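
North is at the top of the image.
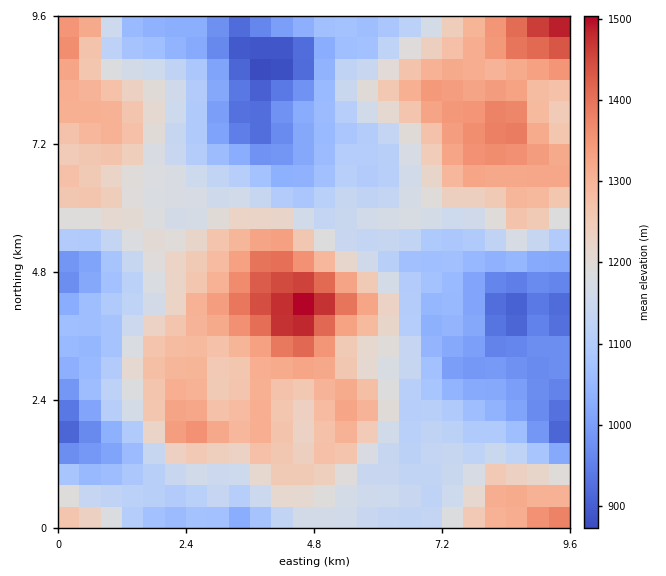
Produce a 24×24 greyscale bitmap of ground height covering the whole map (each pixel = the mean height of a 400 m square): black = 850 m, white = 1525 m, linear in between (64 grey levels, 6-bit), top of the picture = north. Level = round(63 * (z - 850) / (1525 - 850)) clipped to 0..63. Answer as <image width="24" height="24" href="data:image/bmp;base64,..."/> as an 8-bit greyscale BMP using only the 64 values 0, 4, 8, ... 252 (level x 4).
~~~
<image width="24" height="24" href="data:image/bmp;base64,Qk12BgAAAAAAADYEAAAoAAAAGAAAABgAAAABAAgAAAAAAEACAAATCwAAEwsAAAABAAAAAAAAAAAAAAEBAQACAgIAAwMDAAQEBAAFBQUABgYGAAcHBwAICAgACQkJAAoKCgALCwsADAwMAA0NDQAODg4ADw8PABAQEAAREREAEhISABMTEwAUFBQAFRUVABYWFgAXFxcAGBgYABkZGQAaGhoAGxsbABwcHAAdHR0AHh4eAB8fHwAgICAAISEhACIiIgAjIyMAJCQkACUlJQAmJiYAJycnACgoKAApKSkAKioqACsrKwAsLCwALS0tAC4uLgAvLy8AMDAwADExMQAyMjIAMzMzADQ0NAA1NTUANjY2ADc3NwA4ODgAOTk5ADo6OgA7OzsAPDw8AD09PQA+Pj4APz8/AEBAQABBQUEAQkJCAENDQwBEREQARUVFAEZGRgBHR0cASEhIAElJSQBKSkoAS0tLAExMTABNTU0ATk5OAE9PTwBQUFAAUVFRAFJSUgBTU1MAVFRUAFVVVQBWVlYAV1dXAFhYWABZWVkAWlpaAFtbWwBcXFwAXV1dAF5eXgBfX18AYGBgAGFhYQBiYmIAY2NjAGRkZABlZWUAZmZmAGdnZwBoaGgAaWlpAGpqagBra2sAbGxsAG1tbQBubm4Ab29vAHBwcABxcXEAcnJyAHNzcwB0dHQAdXV1AHZ2dgB3d3cAeHh4AHl5eQB6enoAe3t7AHx8fAB9fX0Afn5+AH9/fwCAgIAAgYGBAIKCggCDg4MAhISEAIWFhQCGhoYAh4eHAIiIiACJiYkAioqKAIuLiwCMjIwAjY2NAI6OjgCPj48AkJCQAJGRkQCSkpIAk5OTAJSUlACVlZUAlpaWAJeXlwCYmJgAmZmZAJqamgCbm5sAnJycAJ2dnQCenp4An5+fAKCgoAChoaEAoqKiAKOjowCkpKQApaWlAKampgCnp6cAqKioAKmpqQCqqqoAq6urAKysrACtra0Arq6uAK+vrwCwsLAAsbGxALKysgCzs7MAtLS0ALW1tQC2trYAt7e3ALi4uAC5ubkAurq6ALu7uwC8vLwAvb29AL6+vgC/v78AwMDAAMHBwQDCwsIAw8PDAMTExADFxcUAxsbGAMfHxwDIyMgAycnJAMrKygDLy8sAzMzMAM3NzQDOzs4Az8/PANDQ0ADR0dEA0tLSANPT0wDU1NQA1dXVANbW1gDX19cA2NjYANnZ2QDa2toA29vbANzc3ADd3d0A3t7eAN/f3wDg4OAA4eHhAOLi4gDj4+MA5OTkAOXl5QDm5uYA5+fnAOjo6ADp6ekA6urqAOvr6wDs7OwA7e3tAO7u7gDv7+8A8PDwAPHx8QDy8vIA8/PzAPT09AD19fUA9vb2APf39wD4+PgA+fn5APr6+gD7+/sA/Pz8AP39/QD+/v4A////AJiMfGBUTFRURFRodHR0bGhoaHyYqKy8xIBsaGRgXGRsYHCIhIB4dHBsZHCIrKyoqFhMUFhgbHRwcIiUlJCAbGxoaHB4mJCIgDA0PExskJiQjKCYkKCcfGxkaGxkcGhYQBgsRFyMuLywpKycjJyslHRkaGRcXFA0GCA8YHiYsLCgpKyYkKSwqIBgYFxQSDwsHDRQZHyYrKiUnKycmKisoIBgWEhAQDgsKERMXIigqKiYmKyssLCYhHhsVDg0NDAsMExIVHycoKSgqLTI1LyUiIBsSEA4KCgwMFBQVHCMnKiwwNDo7NS0pIxgREhAIBgoHERQXGh0jKi4zNzo9OjMsIxcSEw8HBQgGCxAVGR8jJiowNjg5NCwlHhcVEw8KCQsKDQ8VGyAjJiktMzQvKSIdGBUUFBMREhAQFxcaHyEgIicpLS0mHxsaGxoWFhcaHhsXICAhIR8dHiAjIyMdGhsdHh4eHB0gJyUfJiclIB8fHhwdGxcWGRsaGh4gJCQlKSkmKCYjIB8eHBoYFRESFRgXGB0jKSwsLCwsJSYnJR8bFxQRDAwQExgYGB4lLC8wMC4sJykrKCAbFw8JBwsQExYXGiAnLjAyMismKysqJyEcFw4HBwwQExgdIictLy8xMSklKyonJCAdFxAIBQkMExwgJisuLi0uLSgoLCYfHRwaFg8GAgMGEhobIScqLCsqLC0vMCcZFRQSEAoEBAQHERQVGiAkKCsuMzQ3LywcExEREQwGCg4RFBUUFhkeJSovNDk8A=="/>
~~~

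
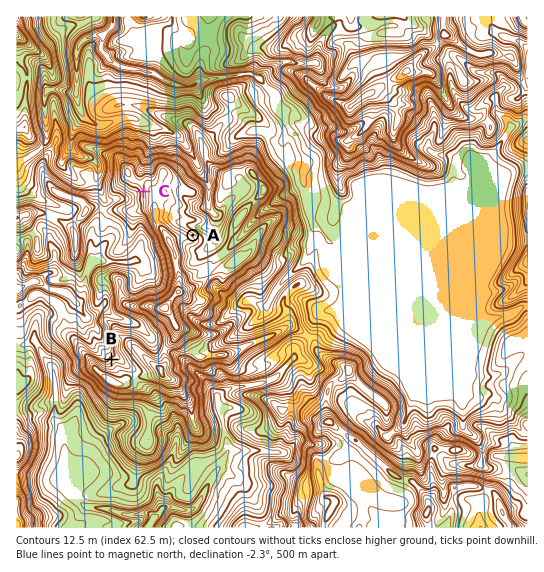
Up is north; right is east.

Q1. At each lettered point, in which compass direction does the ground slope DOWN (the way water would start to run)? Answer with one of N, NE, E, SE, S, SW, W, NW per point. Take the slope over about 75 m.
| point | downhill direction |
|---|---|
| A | NE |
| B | NW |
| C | W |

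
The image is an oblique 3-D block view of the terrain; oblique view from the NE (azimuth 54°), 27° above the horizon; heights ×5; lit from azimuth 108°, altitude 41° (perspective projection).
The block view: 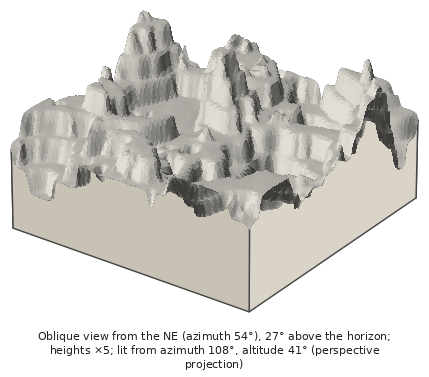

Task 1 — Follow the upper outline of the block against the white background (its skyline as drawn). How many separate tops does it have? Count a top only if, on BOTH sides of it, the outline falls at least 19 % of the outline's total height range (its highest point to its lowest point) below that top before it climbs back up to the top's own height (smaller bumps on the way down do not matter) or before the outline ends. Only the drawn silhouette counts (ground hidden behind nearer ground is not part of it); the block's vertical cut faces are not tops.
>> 3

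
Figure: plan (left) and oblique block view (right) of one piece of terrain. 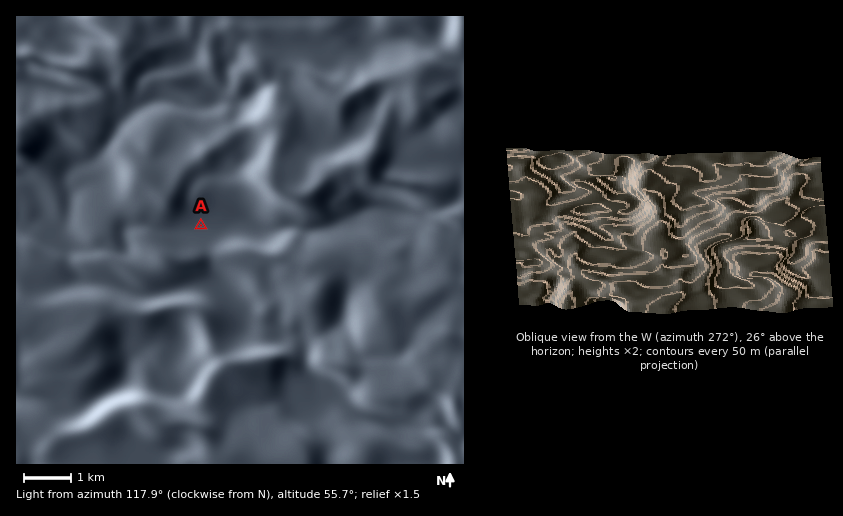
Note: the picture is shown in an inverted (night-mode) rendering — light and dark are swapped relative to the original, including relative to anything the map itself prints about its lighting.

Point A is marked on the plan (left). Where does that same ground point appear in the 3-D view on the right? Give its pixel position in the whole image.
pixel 661 249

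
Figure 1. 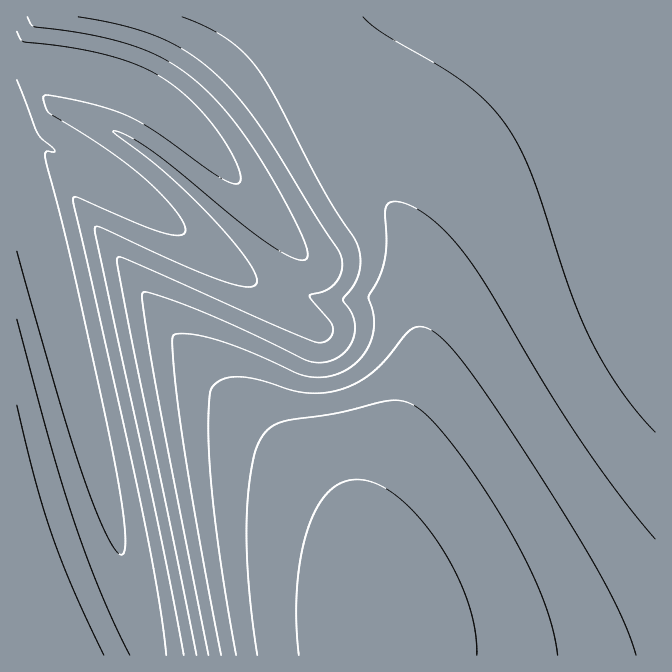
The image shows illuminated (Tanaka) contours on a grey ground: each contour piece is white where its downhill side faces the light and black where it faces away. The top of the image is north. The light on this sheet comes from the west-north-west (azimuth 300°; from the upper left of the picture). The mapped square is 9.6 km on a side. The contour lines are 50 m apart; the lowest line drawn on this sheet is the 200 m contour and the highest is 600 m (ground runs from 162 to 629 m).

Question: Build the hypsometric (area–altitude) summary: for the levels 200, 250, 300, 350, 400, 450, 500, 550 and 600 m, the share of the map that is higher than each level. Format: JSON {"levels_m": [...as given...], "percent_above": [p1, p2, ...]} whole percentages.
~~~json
{"levels_m": [200, 250, 300, 350, 400, 450, 500, 550, 600], "percent_above": [96, 87, 78, 70, 53, 34, 24, 15, 6]}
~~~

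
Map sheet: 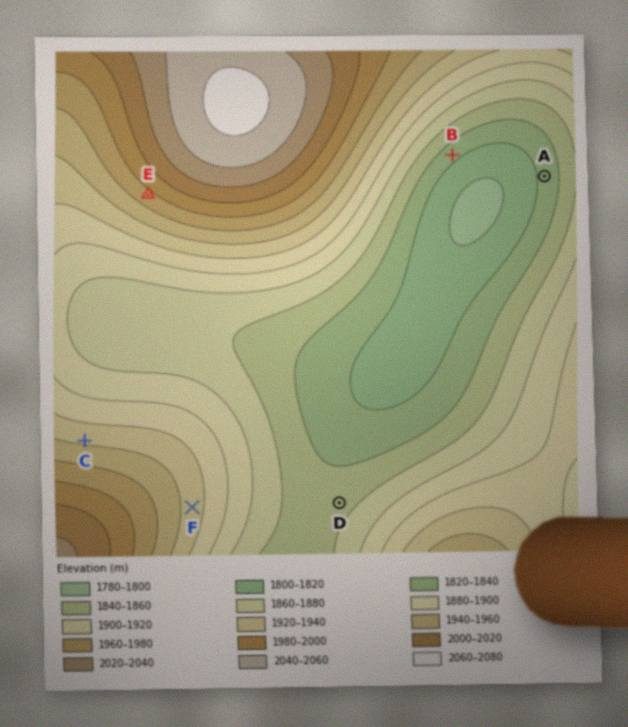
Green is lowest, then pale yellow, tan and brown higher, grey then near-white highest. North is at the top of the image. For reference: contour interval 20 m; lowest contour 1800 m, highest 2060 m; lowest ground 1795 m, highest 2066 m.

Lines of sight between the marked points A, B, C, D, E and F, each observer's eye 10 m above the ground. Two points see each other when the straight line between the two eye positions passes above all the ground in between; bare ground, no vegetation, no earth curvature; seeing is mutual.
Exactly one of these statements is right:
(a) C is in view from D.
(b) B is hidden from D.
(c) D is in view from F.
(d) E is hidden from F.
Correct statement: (c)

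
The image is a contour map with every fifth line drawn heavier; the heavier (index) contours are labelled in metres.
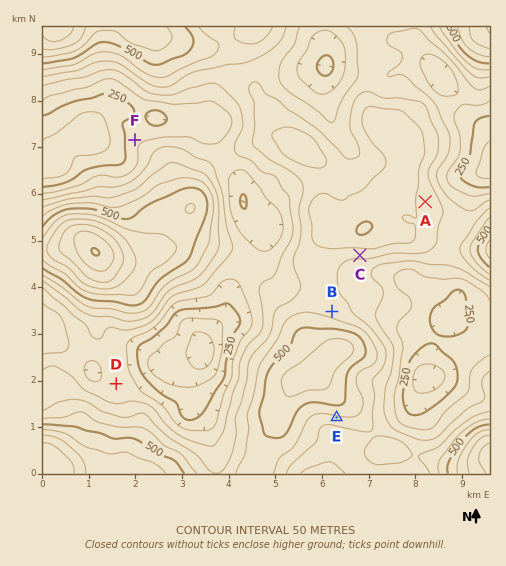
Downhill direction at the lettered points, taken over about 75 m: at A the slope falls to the E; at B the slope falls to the NE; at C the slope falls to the S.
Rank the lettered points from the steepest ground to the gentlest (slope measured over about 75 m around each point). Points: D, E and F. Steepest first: E F D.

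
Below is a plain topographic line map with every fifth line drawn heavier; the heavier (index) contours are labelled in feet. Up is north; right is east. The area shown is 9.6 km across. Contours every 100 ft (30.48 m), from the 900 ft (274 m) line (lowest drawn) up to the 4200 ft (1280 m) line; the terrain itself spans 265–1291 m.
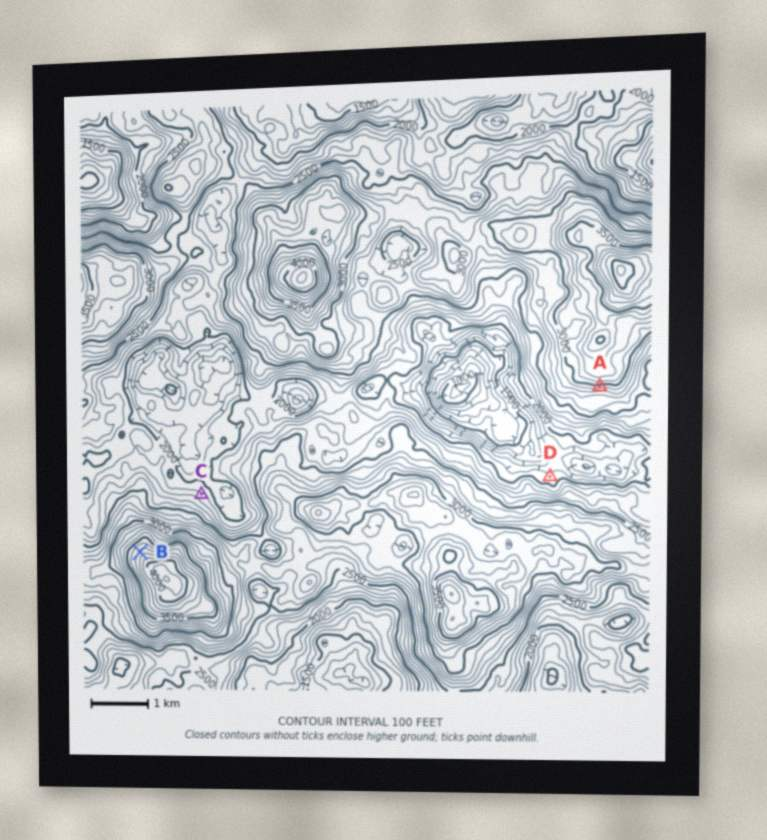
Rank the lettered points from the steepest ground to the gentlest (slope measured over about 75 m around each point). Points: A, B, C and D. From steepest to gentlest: A B C D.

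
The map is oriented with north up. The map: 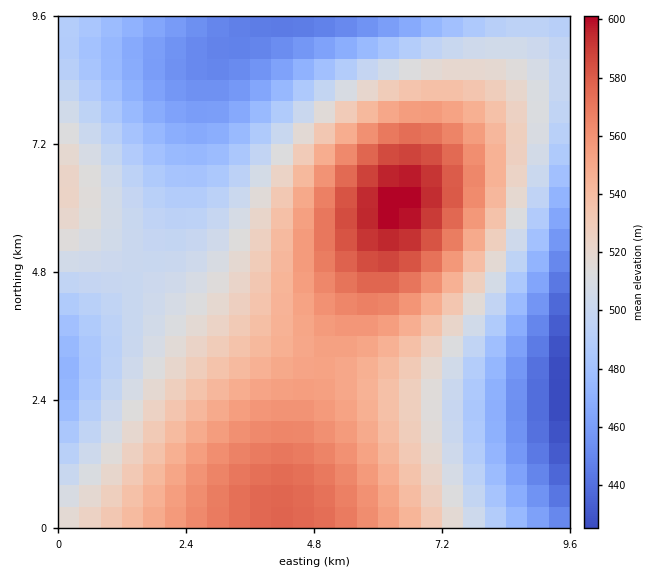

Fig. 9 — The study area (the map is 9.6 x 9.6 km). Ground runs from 420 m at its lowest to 605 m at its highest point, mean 515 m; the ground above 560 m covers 15.1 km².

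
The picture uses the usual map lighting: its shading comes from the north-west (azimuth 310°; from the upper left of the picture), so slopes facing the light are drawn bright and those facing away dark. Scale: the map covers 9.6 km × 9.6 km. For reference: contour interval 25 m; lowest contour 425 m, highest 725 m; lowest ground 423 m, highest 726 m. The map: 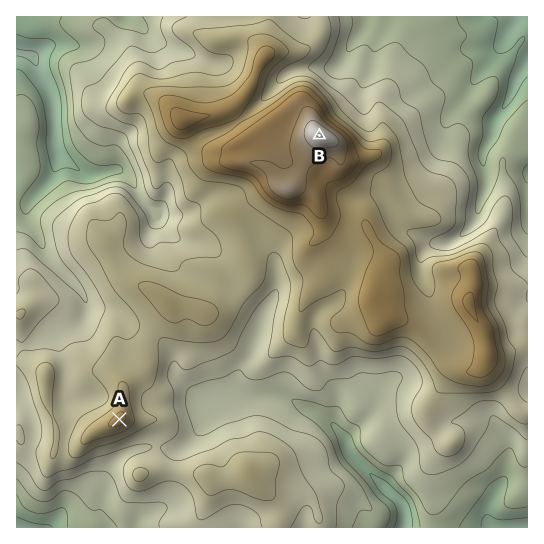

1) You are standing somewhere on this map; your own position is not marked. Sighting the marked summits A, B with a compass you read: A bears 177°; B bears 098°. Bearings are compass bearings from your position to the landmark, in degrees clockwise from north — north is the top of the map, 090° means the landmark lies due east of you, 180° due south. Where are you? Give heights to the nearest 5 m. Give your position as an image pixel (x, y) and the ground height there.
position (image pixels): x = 103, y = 105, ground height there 545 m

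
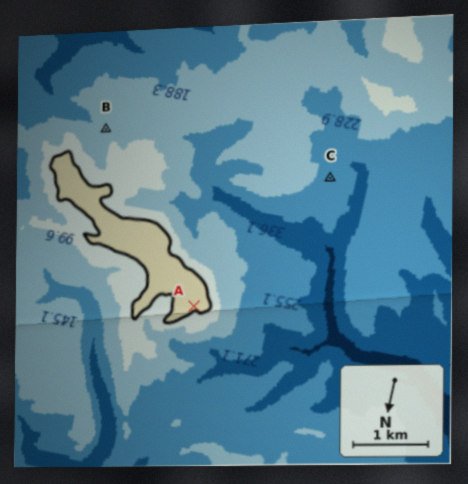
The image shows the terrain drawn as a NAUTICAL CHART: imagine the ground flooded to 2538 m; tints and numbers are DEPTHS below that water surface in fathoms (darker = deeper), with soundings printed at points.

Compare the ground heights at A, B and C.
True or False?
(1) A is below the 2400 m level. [False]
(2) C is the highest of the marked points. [False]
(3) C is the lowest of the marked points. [True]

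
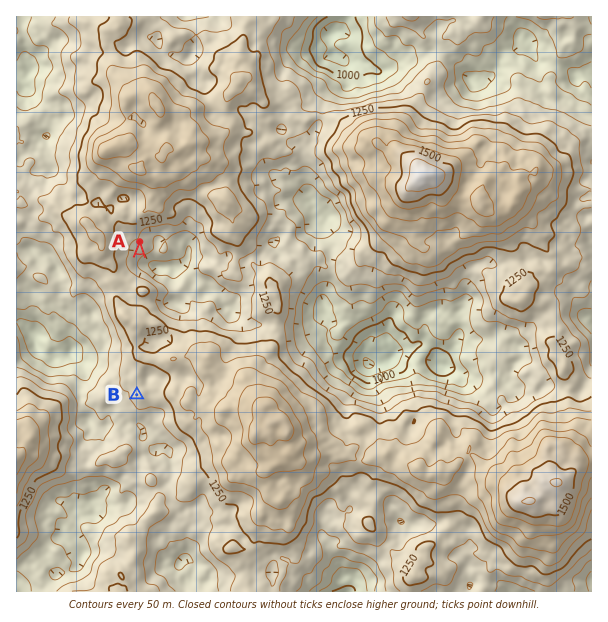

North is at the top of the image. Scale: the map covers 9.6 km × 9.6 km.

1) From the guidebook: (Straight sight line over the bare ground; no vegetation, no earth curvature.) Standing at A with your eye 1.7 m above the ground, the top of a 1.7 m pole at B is hidden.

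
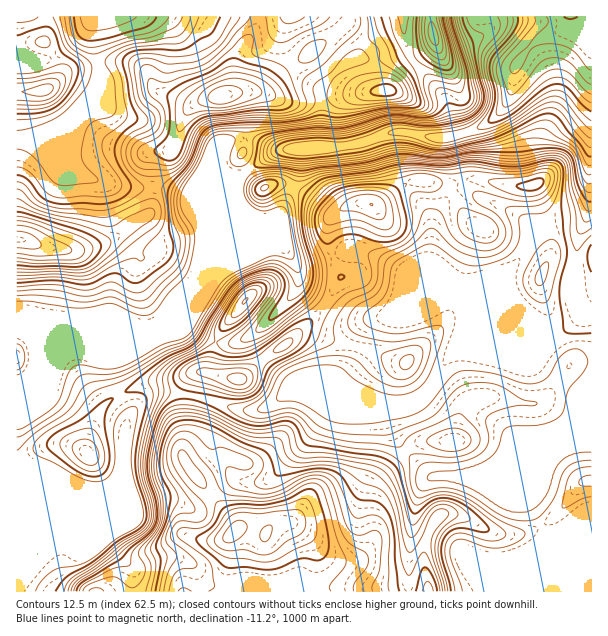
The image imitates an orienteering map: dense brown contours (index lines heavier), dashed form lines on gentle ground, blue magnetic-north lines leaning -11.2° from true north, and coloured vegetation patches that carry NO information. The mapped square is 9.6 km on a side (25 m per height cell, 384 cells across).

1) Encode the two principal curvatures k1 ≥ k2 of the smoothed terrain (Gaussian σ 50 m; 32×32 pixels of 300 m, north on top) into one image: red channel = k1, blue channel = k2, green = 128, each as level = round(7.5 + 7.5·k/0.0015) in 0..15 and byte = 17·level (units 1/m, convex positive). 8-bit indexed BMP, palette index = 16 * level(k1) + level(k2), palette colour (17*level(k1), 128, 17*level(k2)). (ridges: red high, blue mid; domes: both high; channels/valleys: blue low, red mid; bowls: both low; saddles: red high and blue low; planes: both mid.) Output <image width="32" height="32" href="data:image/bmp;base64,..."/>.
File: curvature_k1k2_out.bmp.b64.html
<image width="32" height="32" href="data:image/bmp;base64,Qk02CAAAAAAAADYEAAAoAAAAIAAAACAAAAABAAgAAAAAAAAEAAATCwAAEwsAAAABAAAAAAAAAIAAABGAAAAigAAAM4AAAESAAABVgAAAZoAAAHeAAACIgAAAmYAAAKqAAAC7gAAAzIAAAN2AAADugAAA/4AAAACAEQARgBEAIoARADOAEQBEgBEAVYARAGaAEQB3gBEAiIARAJmAEQCqgBEAu4ARAMyAEQDdgBEA7oARAP+AEQAAgCIAEYAiACKAIgAzgCIARIAiAFWAIgBmgCIAd4AiAIiAIgCZgCIAqoAiALuAIgDMgCIA3YAiAO6AIgD/gCIAAIAzABGAMwAigDMAM4AzAESAMwBVgDMAZoAzAHeAMwCIgDMAmYAzAKqAMwC7gDMAzIAzAN2AMwDugDMA/4AzAACARAARgEQAIoBEADOARABEgEQAVYBEAGaARAB3gEQAiIBEAJmARACqgEQAu4BEAMyARADdgEQA7oBEAP+ARAAAgFUAEYBVACKAVQAzgFUARIBVAFWAVQBmgFUAd4BVAIiAVQCZgFUAqoBVALuAVQDMgFUA3YBVAO6AVQD/gFUAAIBmABGAZgAigGYAM4BmAESAZgBVgGYAZoBmAHeAZgCIgGYAmYBmAKqAZgC7gGYAzIBmAN2AZgDugGYA/4BmAACAdwARgHcAIoB3ADOAdwBEgHcAVYB3AGaAdwB3gHcAiIB3AJmAdwCqgHcAu4B3AMyAdwDdgHcA7oB3AP+AdwAAgIgAEYCIACKAiAAzgIgARICIAFWAiABmgIgAd4CIAIiAiACZgIgAqoCIALuAiADMgIgA3YCIAO6AiAD/gIgAAICZABGAmQAigJkAM4CZAESAmQBVgJkAZoCZAHeAmQCIgJkAmYCZAKqAmQC7gJkAzICZAN2AmQDugJkA/4CZAACAqgARgKoAIoCqADOAqgBEgKoAVYCqAGaAqgB3gKoAiICqAJmAqgCqgKoAu4CqAMyAqgDdgKoA7oCqAP+AqgAAgLsAEYC7ACKAuwAzgLsARIC7AFWAuwBmgLsAd4C7AIiAuwCZgLsAqoC7ALuAuwDMgLsA3YC7AO6AuwD/gLsAAIDMABGAzAAigMwAM4DMAESAzABVgMwAZoDMAHeAzACIgMwAmYDMAKqAzAC7gMwAzIDMAN2AzADugMwA/4DMAACA3QARgN0AIoDdADOA3QBEgN0AVYDdAGaA3QB3gN0AiIDdAJmA3QCqgN0Au4DdAMyA3QDdgN0A7oDdAP+A3QAAgO4AEYDuACKA7gAzgO4ARIDuAFWA7gBmgO4Ad4DuAIiA7gCZgO4AqoDuALuA7gDMgO4A3YDuAO6A7gD/gO4AAID/ABGA/wAigP8AM4D/AESA/wBVgP8AZoD/AHeA/wCIgP8AmYD/AKqA/wC7gP8AzID/AN2A/wDugP8A/4D/AIeIlMfIl4aGqIiHhneGhneHh4eHh3WnuISHd4eHh4d3d4eGc4W3hXWWhnWWh4eHdoeHiIiHhbeWdHeHh4d3h4eHh4d3c5XH16eXp6iXmJiHh5eHl5iEtoVlhYaGh4d3d4eHh4eHhGJ02KiGqKiXl5iYh3aHqIWltoW3t6eXh4d3h4eHh4d3dGTGhXWmqKenqIiHhoeohpTayKeFdXaXl3Z3d4eHhoeDlqaGp5WFdHWnqIiGh6iHc5WVhIZ3d3aXl4d3hYanhYKomKiYhoaGhZWop5eYmJZ1dIWHh4d3hpeohpeXqKmFg5i5qIaHqKiHhYaHh4eXlYaHl4aGh4eHhoaWqKiYl4WDhriol7iXlqiXhnd2h4aXqKipqIZ3h4eHh3WGh4eXhnSFuKiohnV1l6eGdnZ2d4Z3h4eGdneHh4eHd3Z2h5iXhoSlhIKCk4OEhYZ3d4eGhnaHmJeYl5eYh3eHd4aXl6e3lqaWlrfKqHR3d3eHh4eXhYaHiIiHh4eHh5aHhpaFdYWnt9nIp6jGhXR1dneHl6mXhYeHh3Z3h5iHloeHh4d3doSEhcWEdKb4uJaXl5eXmKiGd4eHh3eHh4eHh4eHd3eHh3ZipuaUcZXYl4eGhnZ2h5eHd3d3h4eHh3aGhoaFdoaWh3eC1/iEgJbHl3Z2dnd3h4eHh4eHl4d2hnZ3h4eGmJh1h3SE+fmlcpa3h4eGh3eHh3d3h4eXhoeHdnWWhoaYl4eFh4Kj18eDdbeYqYZ2d3eHhnaGmKh1hqe4x7mnhoaYmIaHh4WClHKWt4eWhXV2doaHh4WGqJaGuLenqKenh4aXl4aHd4d3g7imdoaXl4aGiJiZl4aXl4WYl5eHh5eoqKaFh4eHh3aEubiHh6iYhoaYqJiGdoeXhJZ2doZ3h5eol3R3h4W1dJSnuLe4qIZ2h5eGhIWGlpeEl3Z2hnZ1hZW1c4d3k/vXtKaouLi3pqenl5a3yMi5loOWhneHh4aXl7eVhIeVoramppeHl6fI2Obn2LeWp9nJgoeHh4eHlqm4uchyhriVYHBwcIByhZaEYoSmloV0lcaThoaHh4eGl4am1nNikpOEdHOUk4BwcIBwgICEp6eWhoWGhYSHh3aFdZbHxaeWl7jYxsjIp4WV59a3toB0l6iYhsfJp4SHhpeoppjH2cfHuKeWl6fY6Pi3hKfKpHOGp5d2lqfHloZ1l6iGh4eXmJiHhnaGh5eoqIOF16d0dIaWl3Z2haanpaa4qId3dpeGdoaXmIZ2hpaFk9jXhHR0hoeHhpeppmV2hpeGh4aGhqeHh4eYl4eXmIOm+ZWUp4aEhoeGhpeXdXZ2dXWGd4d2l5d3d4eHmJeHg7f3Y3WoqKaXh5g="/>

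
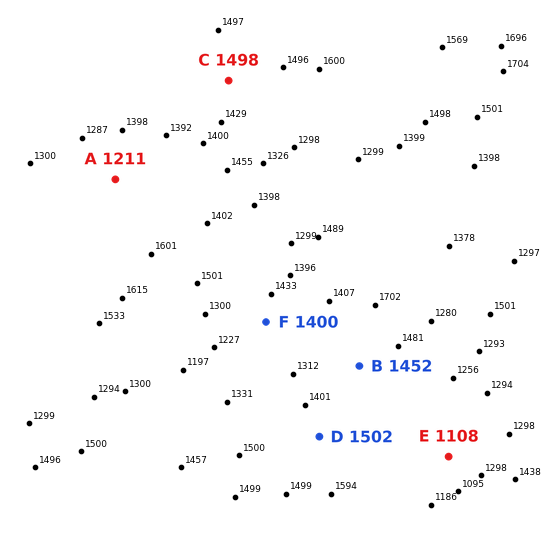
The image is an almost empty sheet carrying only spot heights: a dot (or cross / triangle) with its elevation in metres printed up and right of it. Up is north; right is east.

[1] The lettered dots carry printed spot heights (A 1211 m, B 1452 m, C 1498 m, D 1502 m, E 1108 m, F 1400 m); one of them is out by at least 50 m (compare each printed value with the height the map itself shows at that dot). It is A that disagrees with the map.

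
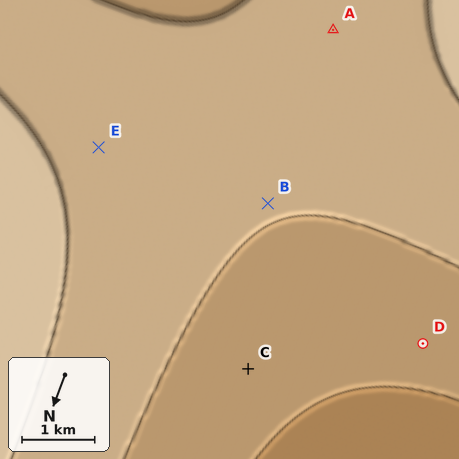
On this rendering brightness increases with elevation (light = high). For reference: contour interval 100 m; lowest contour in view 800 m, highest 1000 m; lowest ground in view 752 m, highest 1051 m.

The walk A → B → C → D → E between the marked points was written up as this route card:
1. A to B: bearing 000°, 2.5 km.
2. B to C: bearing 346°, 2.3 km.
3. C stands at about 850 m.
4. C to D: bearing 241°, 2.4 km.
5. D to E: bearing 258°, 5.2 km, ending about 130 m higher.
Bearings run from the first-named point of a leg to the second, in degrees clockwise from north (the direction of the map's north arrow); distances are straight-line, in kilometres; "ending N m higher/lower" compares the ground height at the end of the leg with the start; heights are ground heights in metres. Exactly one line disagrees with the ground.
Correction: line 5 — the bearing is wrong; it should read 101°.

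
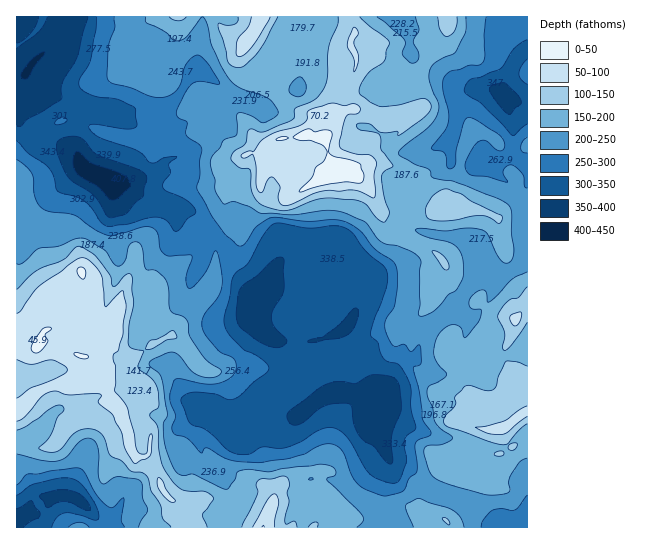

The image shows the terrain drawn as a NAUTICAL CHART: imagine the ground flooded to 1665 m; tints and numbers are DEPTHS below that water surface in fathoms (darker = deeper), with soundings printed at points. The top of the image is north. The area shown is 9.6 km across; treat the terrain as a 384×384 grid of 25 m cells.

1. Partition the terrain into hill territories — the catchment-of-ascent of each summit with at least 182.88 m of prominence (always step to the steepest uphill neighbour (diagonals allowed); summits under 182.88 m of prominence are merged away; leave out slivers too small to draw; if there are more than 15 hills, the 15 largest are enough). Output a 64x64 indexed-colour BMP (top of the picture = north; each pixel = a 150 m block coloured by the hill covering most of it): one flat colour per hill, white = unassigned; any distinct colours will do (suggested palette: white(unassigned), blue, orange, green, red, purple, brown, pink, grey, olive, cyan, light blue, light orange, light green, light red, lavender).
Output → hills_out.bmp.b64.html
<image width="64" height="64" href="data:image/bmp;base64,Qk12CAAAAAAAAHYAAAAoAAAAQAAAAEAAAAABAAQAAAAAAAAIAAATCwAAEwsAABAAAAAAAAAA////ALR3HwAOf/8ALKAsACgn1gC9Z5QAS1aMAMJ34wB/f38AIr28AM++FwDox64AeLv/AIrfmACWmP8A1bDFABEREREREiIiIiIiIiIkREREREREREREQREREREREzMxEREREREiIiIiIiIiIkRERERERERERERBEREREREzMzMREREREiIiIiIiIiIiRERERERERERERBEREREREzMzMxEREREiIiIiIiIiIiIkREREREREREREERERERMzMzMzESIiIiIiIiIiIiIiIiREREREREREREQREREzMzMzMzMRIiIiIiIiIiIiIiIiRERERERERERERBEREzMzMzMzMxIiIiIiIiIiIiIiIiJEREREREIiIkREQREzMzMzMzMzIiIiIiIiIiIiIiIiJEREREREQiIiIkRBEzMzMzMzMzMiIiIiIiIiIiIiIiJERERERERCIiIiJEMzMzMzMzMzMyIiIiIiIiIiIiIiJERERERERCIiIiIiMzMzMzMzMzMzIiIiIiIiIiIiIiIkREREREREIiIiIiIzMzMzMzMzMzMiIiIiIiIiIiIiIiREREREREIiIiIiIjMzMzMzMzMzMyIiIiIiIiIiIiIiJEREREREQiIiIiIiMzMzMzMzMzMzIiIiIiIiIiIiIiIiQiIkRERCIiIiIiIzMzMzMzMzMzMiIiIiIiIiIiIiIiIiIiIhEREiIiIiIjMzMzMzMzMzMyIiIiIiIiIiIiIiIiIiIiERERIiIiIRMzMzMzMzMzMzIiIiIiIiIiIiIiIiIiIiIRERESIiIhEzMzMzMzMzMzMiIiIiIiIiIiIiIiIiIiIiERERERERETMzMzMzMzMzMyIiIiIiIiIiIiIiIiIiIiIiEREREREREzMzMzMzMzMzIiIiIiIiIiIiIiIiIiIiIiIhERERERETMzMzMzMzMzMiIiIiIiIiIiIiIiIiIiIiIiIhEREREREzMzMzMzMzMyIiIiIiIiIiIiIiIiIiIiIiIiIhEREREREzMzMzMzMzIiIiIiIiIiIiIiIiIiIiIiIiIiERERERETMzMzMzMzMiIiIiIiIiIiIiIiIiIiIiIRESIREREREREzMzMzMzMyIiIiIiIiIiIiIiIiIiIiERERERERERERETMzMzMzMzIiIiIiIiIiIiIiIiIiIiEREREREREREREREzMzMzMzMiIiIiIiIiIiIiIiIiIiIREREREREREREREREzMzMzMyIiIiIiIiIiIiIiIiIiIhERERERERERERERERMzMzMzIiIiIiIiIiIiIiIiIiIiERERERERERERERERETMzMzMiIiIiIiIiIiIiIiIiIiIRERERERERERERERERMzMzMyIiIiIiIiIiIiIiIiIiIRERERERERERERERERETMzMzIiIiIiIiIiIiIiIiIiIREREREREREREREREREREzEzMiIiIiIiIiIiIiIiIiIhERERERERERERERERERERERMyIiIiIiIiIiIiIiIiIhERERERERERERERERERERERETIiIiIiIiIiIiIiIiIiEREREREREREREREREREREREREiIiIiIiIiIiIiIiIiERERERERERERERERERERERERESIiIiIiIiIiIiIiIiERERERERERERERERERERERERERIiIiIiIiIiIiIiIiIREREREREREREREREREREREREREREiIiIiIiIiIiIiERERERERERERERERERERERERERERESIiIiIiIiIiIiEREREREREREREREREREREREREREREREiIiIiIiIiIRERERERERERERERERERERERERERERERESIiIiIiIhERERERERERERERERERERERERERERERERERESIiIiIREREREREREREREREREREREREREREREREREREREiIiIRERERERERERERERERERERERERERERERERERERERIRERERERERERERERERERERERERERERERERERERERERERERERERERERERERERERERERERERERERERERERERERERERERERERERERERERERERERERERERERERERERERERERERERERERERERERERERERERERERERERERERERERERERERERERERERERERERERERERERERERERERERERERERERERERERERERERERERERERERERERERERERERERERERERERERERERERERERERERERERERERERERERERERERERERERERERERERERERERERERERERERERERERERERERERERERERERERERERERERERERERERERERERERERERERERERERERERERERERERERERVVUREREREREREREREREREREREREREREREREREREREVVVVVERERERERERERERERERERERERERERERERERERFVVVVVVRERERERERERERERERERERERERERERERERERFVVVVVVVURERERERERERERERERERERERERERERERERFVVVVVVVVREREREREREREREREREREREREREREREREREVVVVVVVVVERERERERERERERERERERERERERERERERERVVVVVVVVURERERERERERERERERERERERERERERERERFVVVVVVVVREREREREREREREREREREREREREREREREREVVVVVVVVVURERERERERERERERERERERERERERERERERVVVVVVVVVVERERERERERERERERERERERERERERERERFVVVVVVVVVURERERERERERERERER"/>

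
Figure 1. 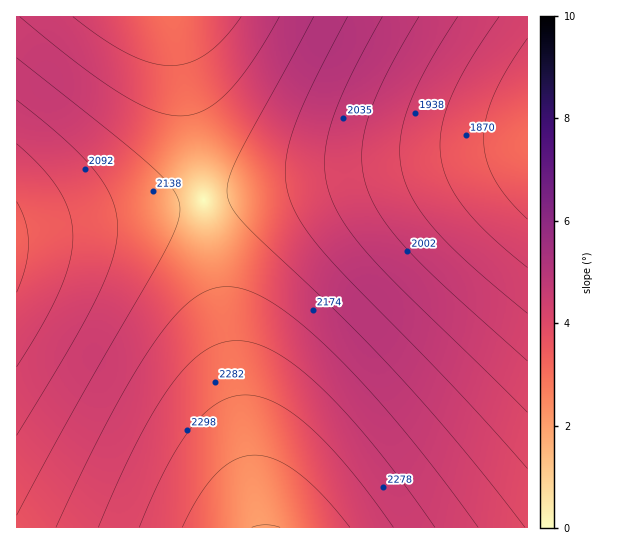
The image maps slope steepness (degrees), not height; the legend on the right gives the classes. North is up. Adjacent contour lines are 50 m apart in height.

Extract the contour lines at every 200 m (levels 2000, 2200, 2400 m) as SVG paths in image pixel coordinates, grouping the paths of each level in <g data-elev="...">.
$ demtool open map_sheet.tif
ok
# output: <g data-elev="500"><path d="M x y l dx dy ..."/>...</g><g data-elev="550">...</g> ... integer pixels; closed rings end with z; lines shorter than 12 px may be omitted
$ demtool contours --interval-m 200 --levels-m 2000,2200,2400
<g data-elev="2000"><path d="M527 361l-80-72-39-39-27-33-9-16-6-15-3-16-1-16 1-17 5-19 18-43 33-58"/><path d="M17 202l8 20 3 21-2 23-9 26"/></g><g data-elev="2200"><path d="M478 527l-39-53-39-48-37-42-34-36-31-27-27-19-24-12-20-3-17 3-17 9-18 16-18 24-22 34-24 42-55 112"/><path d="M20 17l57 46 44 31 33 17 13 4 14 1 12-2 12-4 10-7 12-10 25-31 27-45"/></g><g data-elev="2400"><path d="M280 527l-14-2-14 2"/></g>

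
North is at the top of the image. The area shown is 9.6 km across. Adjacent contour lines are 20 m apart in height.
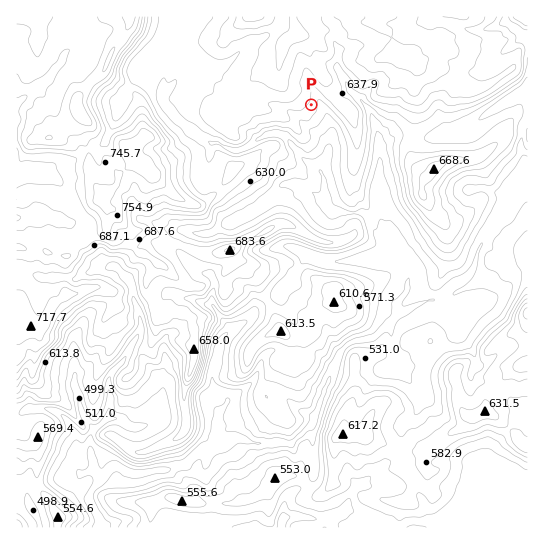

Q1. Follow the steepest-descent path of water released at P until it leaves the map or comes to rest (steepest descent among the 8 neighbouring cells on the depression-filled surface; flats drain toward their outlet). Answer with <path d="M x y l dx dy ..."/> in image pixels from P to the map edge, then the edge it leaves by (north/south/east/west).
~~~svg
<path d="M311 105l8 0 6 5 4 9 0 4 2 4 0 14-1 1-1 9-3 7-5 8 0 7 4 6 1 8 3 6 2 10 10 10 22 0 6 5 5 12 8 8 3 1 6 0 20 20 2 3 0 11-6 8 0 9-5 8-5 5 0 8-2 2 0 2-20 20-2 2-11 1-1 1-4 0-8 4-8 8-2 6-5 9 0 3-4 6-1 7-4 7 0 4-4 6 0 6-3 5-1 8-26 25-8 0-1-1-8 0-1 1-19 0-1-1-4 0-7-4-9 0-3 3-4 1-7 5-8 4-12 0-2 2-12 12-3 0-1 1-6 0-8 4-13 0-5 3-12 0-2-2-8-1-1-1-12 0-23 22-1 3 0 5 1 2 0 2 3 4 1 6 4 5 0 9"/>
exit: south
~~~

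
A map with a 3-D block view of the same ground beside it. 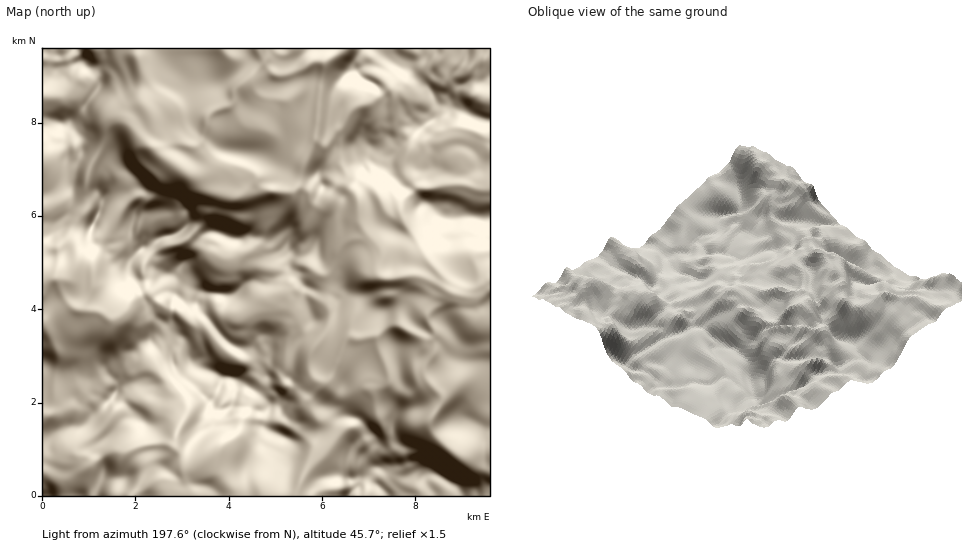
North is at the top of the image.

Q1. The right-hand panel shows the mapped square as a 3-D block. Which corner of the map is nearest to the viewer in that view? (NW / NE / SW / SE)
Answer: NW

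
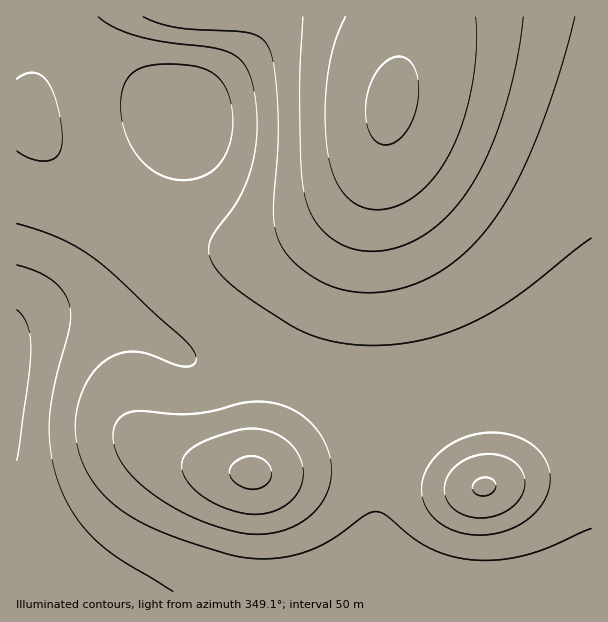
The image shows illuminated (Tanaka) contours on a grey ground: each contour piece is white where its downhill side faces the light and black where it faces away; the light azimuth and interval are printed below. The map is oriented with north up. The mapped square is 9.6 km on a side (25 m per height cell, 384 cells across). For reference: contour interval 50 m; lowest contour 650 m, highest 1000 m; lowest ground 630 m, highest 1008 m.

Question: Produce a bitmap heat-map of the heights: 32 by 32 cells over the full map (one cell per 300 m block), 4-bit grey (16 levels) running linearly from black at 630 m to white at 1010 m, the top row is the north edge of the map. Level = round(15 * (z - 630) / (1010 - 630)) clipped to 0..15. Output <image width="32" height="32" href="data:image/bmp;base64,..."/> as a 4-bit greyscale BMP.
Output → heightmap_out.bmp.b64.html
<image width="32" height="32" href="data:image/bmp;base64,Qk12AgAAAAAAAHYAAAAoAAAAIAAAACAAAAABAAQAAAAAAAACAAATCwAAEwsAABAAAAAAAAAAAAAAABEREQAiIiIAMzMzAERERABVVVUAZmZmAHd3dwCIiIgAmZmZAKqqqgC7u7sAzMzMAN3d3QDu7u4A////ACIiIjMzM0REREREREREREUiIiMzNERERERERERFVURFIiIzNERVVlVURERVVmVVVSIjNEVWZ3d2ZVRFVnd3ZVUiI0RWZ4iZmHZVVWeZmHZVEjRFZ3iaqqmGZVZ4q7qHZRI0VneJqruph2VWaJqqh2USNWd4iZq7qYdlVWeJmIdlEkVneIiZmZh2ZVVWd3d2ZRJFZ3d3eIiHdmVVVWZmZlUSRWZmZmZ3dmZlVVVWZmVVEjRWZlVWZmZmZmZmZmZlVgI0VVVVVVZmZmZmZmZmZmYCNEVVVVVWZmZ3d2ZmZmZmESNERVVWZmd3d3d3dmZmZhIjREVVZmZ3eIiIh3d2ZmYiM0RVVmZ3eIiZmIiHd3ZmIzRFVmZnd4iZmZmZiHd3djNEVWZmd3iJmqqqqZiHd3dEVVZmZnd4mau7u6qZiHd3VVZmZmZneJq7zMy7qZiHd2ZmZmZmZniavM3dy7qYh3dmZmZlVVZ4mrzd3dy6qYh3d3ZmVURVZ5q93u7dy6mId3d2ZVRERWeaze7u7cuqmId3dmVEMzRXms3v/+7cupiHd3ZlRDM0V5rN7//u3LqZiHd2ZUQzRGeaze///ty7qYh3dmVUREVnms3u//7dy6mId2ZlVVVWeJrN7v/u3cupmGZmZmZ3d4iavN7u7t3LqZhmZmd4mZmZqrze7u7dy6qY"/>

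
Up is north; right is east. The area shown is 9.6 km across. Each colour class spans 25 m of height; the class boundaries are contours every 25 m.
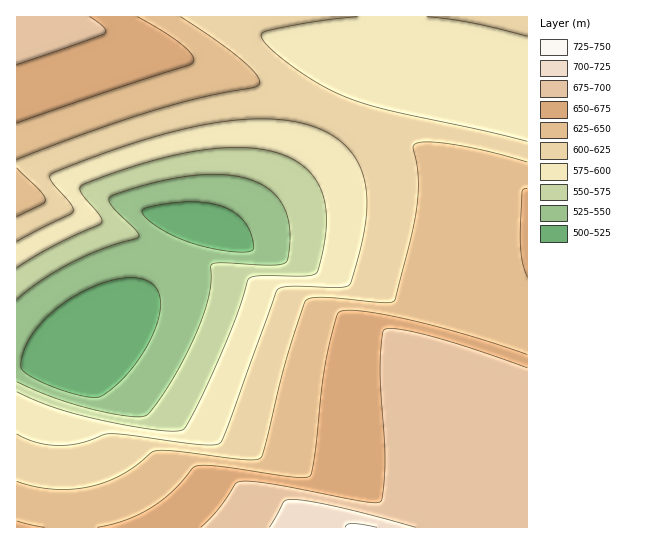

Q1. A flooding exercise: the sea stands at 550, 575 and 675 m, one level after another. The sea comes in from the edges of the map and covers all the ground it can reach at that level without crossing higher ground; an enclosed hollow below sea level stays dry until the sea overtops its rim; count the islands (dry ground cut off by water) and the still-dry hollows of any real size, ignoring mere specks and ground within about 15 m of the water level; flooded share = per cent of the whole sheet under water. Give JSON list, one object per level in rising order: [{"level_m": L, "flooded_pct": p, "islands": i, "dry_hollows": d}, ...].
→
[{"level_m": 550, "flooded_pct": 14, "islands": 0, "dry_hollows": 0}, {"level_m": 575, "flooded_pct": 22, "islands": 0, "dry_hollows": 0}, {"level_m": 675, "flooded_pct": 86, "islands": 0, "dry_hollows": 0}]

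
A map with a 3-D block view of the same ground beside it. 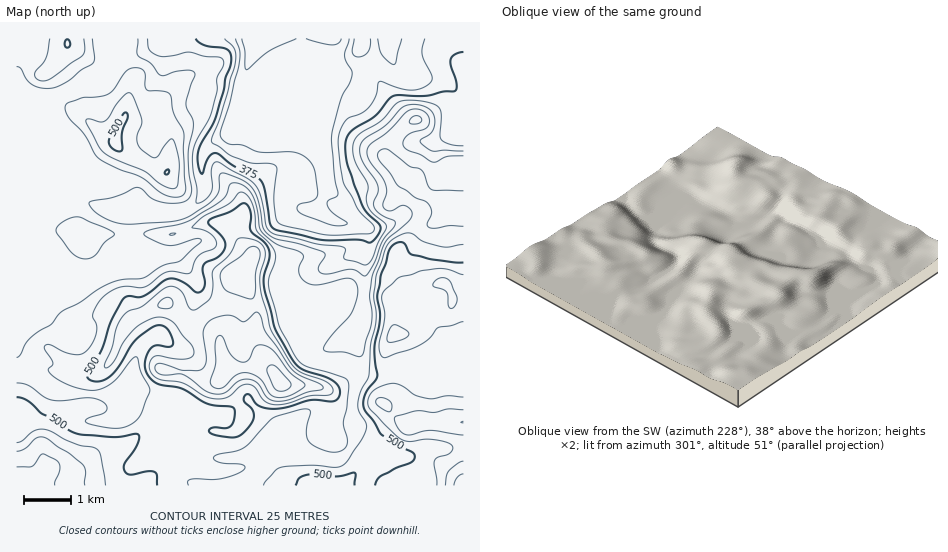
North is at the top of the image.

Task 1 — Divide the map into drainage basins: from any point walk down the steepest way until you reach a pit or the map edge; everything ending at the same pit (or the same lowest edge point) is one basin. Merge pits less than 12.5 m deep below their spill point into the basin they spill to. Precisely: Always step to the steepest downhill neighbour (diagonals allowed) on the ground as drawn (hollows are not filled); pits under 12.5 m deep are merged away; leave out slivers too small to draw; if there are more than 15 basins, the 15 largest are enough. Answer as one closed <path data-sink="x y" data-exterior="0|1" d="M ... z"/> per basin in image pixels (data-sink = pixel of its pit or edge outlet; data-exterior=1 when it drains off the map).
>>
<path data-sink="252 39" data-exterior="1" d="M362 38l-346 1 1 447 447-1 0-374-23-1-16 8-14 2-15-15-17-23-7-18-11-15z"/><path data-sink="385 39" data-exterior="1" d="M463 38l-100 0-2 11 11 15 7 18 17 23 15 15 9 0 21-10 23 0z"/>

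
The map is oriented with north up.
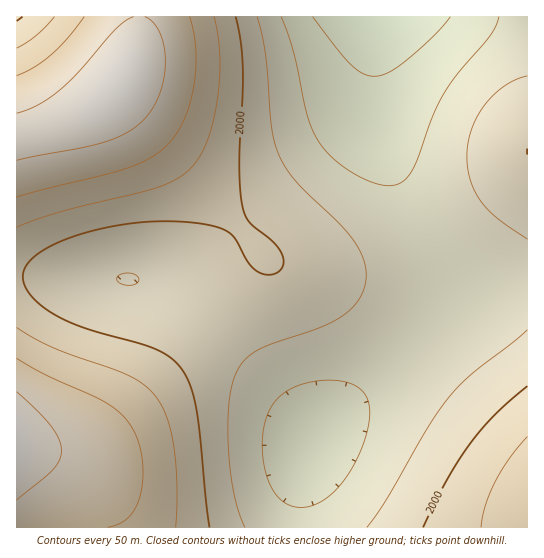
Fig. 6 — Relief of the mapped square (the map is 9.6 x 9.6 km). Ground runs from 1810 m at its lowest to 2180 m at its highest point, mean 1990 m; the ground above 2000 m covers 33.4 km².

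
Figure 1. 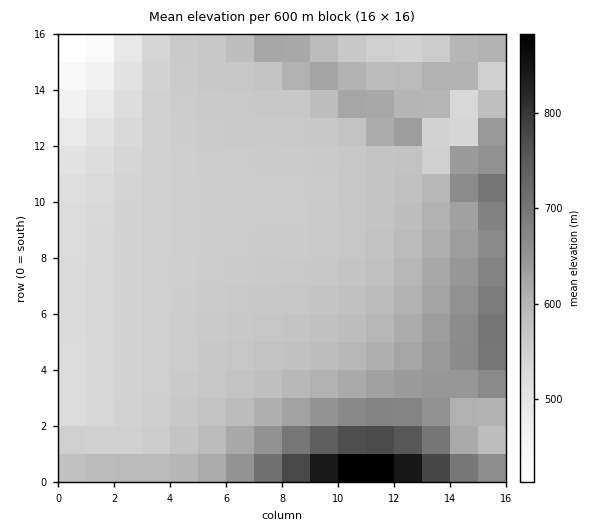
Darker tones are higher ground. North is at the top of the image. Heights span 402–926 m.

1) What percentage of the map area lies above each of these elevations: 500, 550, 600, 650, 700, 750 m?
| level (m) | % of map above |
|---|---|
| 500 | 97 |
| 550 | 78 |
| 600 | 30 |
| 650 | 13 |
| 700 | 6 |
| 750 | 3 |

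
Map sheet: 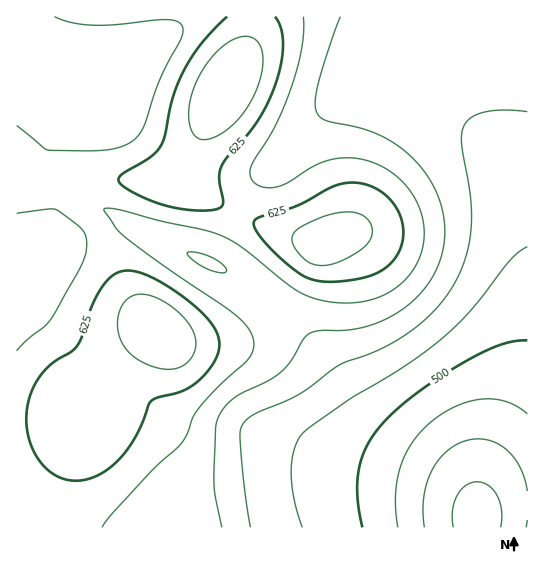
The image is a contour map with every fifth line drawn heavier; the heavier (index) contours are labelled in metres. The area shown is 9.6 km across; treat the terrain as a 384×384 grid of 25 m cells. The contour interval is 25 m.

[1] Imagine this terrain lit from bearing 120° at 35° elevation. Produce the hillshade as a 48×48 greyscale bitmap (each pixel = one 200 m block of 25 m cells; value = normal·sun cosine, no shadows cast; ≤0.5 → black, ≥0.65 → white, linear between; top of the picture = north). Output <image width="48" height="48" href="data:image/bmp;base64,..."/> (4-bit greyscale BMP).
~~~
<image width="48" height="48" href="data:image/bmp;base64,Qk32BAAAAAAAAHYAAAAoAAAAMAAAADAAAAABAAQAAAAAAIAEAAATCwAAEwsAABAAAAAAAAAAAAAAABEREQAiIiIAMzMzAERERABVVVUAZmZmAHd3dwCIiIgAmZmZAKqqqgC7u7sAzMzMAN3d3QDu7u4A////AHd4iJmamZh3eJqqqZmImZmaqru7qYdlQ3d4iJmqqpiHeJqqqZmImZmaqru7qYdlQ3d4iZmqqpmIiJqqqZmZmZmaqru7qphlRGd3iZqqqqmYiaqqqZmZmZmaqru7qph2VGZ3iJqqu6qZmaqqqZmZmZmaqru7qph2VWZ3iJqqu6qZmquqqZmZmZmaqru7qph3ZWZneJmqu6qpqruqqZmZmZmqqru7qpiHZlZneJmqu6qqq7u6mZmZmZmqqru7qpmHdlVmeImqqqqqq7u6qZmZmZmqqru6qpmHd1VWZ4maqqqqu8y6qpmZmZmqqqu6qpmId1VWZ4iZqqqqvMzLqqqqqqqqqqu6qpmId0RVZniJmqqrvNzLu6qqqqqqqruqqpmIh0RVVneJmZmrzd3Lu7u7qqqqqru6qpmYh0RFVmeIiZmrzd3Lu7u7uqqqq7u6qpmYiERFVmd4iImrzdzLu7u7qqqqu7u6qqmYiEREVWZ3d4mrzMy7uqqqqqqqu7u7qqmYiEREVVZmZ3iavMu6qqqqqqqqu7u7uqmZiFRERVVVZniau7qqmZmZmZqru7u7uqqZiFVURERVVWeaqqqZmZmZmZqru7u7u6qZmFVURERERWeJmZmIiIiIiZqru8zLu6qZmGVUREM0RWeImYiIh4iIiZqrvMzMu7qpmGZURDMzRWeIiId3d3d4mZqrvMzMy7qpmWZVRDM0RWd4h3d3d3d4mqqrvMzMy7qpmXZlRENEVmeIh3d3ZmZ4qrq7vM3cy7qpmXdmVERFZniIh3d2ZmZoq7u7vM3czLqpmXd2ZVVWZ4iIiHd2ZmVXmrurvMzcy7qpmYd2ZmZneImYiId2ZVVVeaqqu8zMy7qpmYh3dmd4iJmZmYh2ZVREV4maq8zMy7qZmJmHd3eImZmZmZh3ZUQzRXeJqrvLu6qZmKqYd4iIiJmZqZiHZUMzNFZ4mqu7uqqZiKqqmZmIiIiZqqmHZUQzNFZ4iaqqqqmZiJmZmZmId3eJmqqYdlQzNEVniZqqqpmYiHiIiId3ZmZ4mqqph2VEREVneJmZmZmIiGZmZmZlVEVniru6mHZURFVneImZmZiIiGZlVVVUQzRWibzLqYdlVVVneIiZmYiIiId2VVVUQzNFebzdy5h2VVZneIiIiIiIiIiHZmZVQzM1aKzd3KmHZmZnd4iIiIiIiIiId2ZlQzI0V5ve7cqYd2d3eIiIiIiIiIiIh3dmVDIjRorN7tuph3d3eIiIiIiIiIiIiHd2VDISNXm97ty6iHd3eIiIiIiIiIiIiId2ZDIRJGis3u3KmIiIiIiIiIiIiIiIiId3ZUIRE1eb3u3LqYiIiIiIiIiIiIiIiIh3ZUMREjaKze7bqZiIiIiIiIiIiIiIiIiHdlMhASRpvN3cupiIiIiIiIiIiIiIiIiIh2QxESNXm83cupiIiIiIiIiIiIiIiJmZmHZDIRJGirzMupmIiIiIiIiIiHiIiZmaqZhlMiI1eavLupmIiIiIiIiIiHd4iJmaqqmHVDM1aJq7qpmIiIiIiIiIiA=="/>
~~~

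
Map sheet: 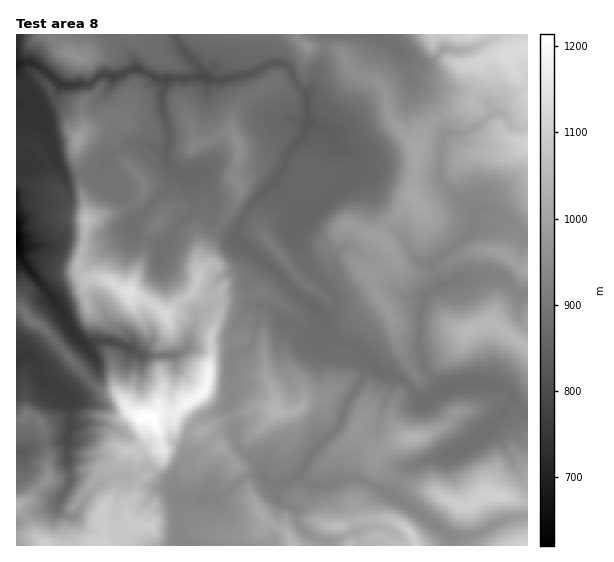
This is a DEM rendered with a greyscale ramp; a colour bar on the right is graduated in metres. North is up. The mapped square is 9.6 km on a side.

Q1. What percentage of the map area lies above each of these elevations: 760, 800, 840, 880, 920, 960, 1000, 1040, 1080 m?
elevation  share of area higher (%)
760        97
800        93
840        90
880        75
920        54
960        34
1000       20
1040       11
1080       5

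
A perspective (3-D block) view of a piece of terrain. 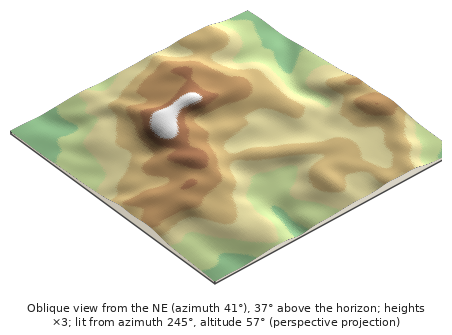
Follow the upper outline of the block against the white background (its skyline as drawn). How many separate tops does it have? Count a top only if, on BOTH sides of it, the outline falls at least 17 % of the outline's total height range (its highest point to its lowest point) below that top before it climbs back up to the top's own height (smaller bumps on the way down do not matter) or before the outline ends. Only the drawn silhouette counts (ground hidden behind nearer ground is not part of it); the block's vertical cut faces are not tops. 1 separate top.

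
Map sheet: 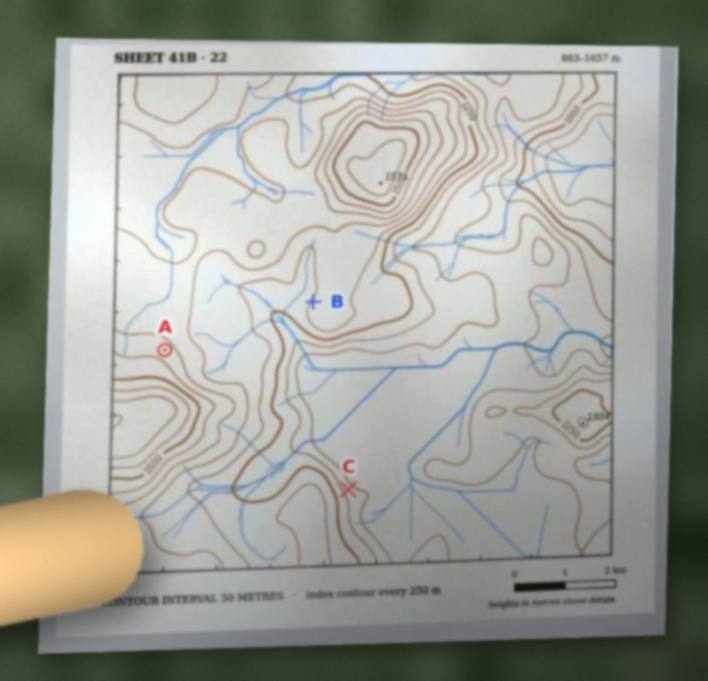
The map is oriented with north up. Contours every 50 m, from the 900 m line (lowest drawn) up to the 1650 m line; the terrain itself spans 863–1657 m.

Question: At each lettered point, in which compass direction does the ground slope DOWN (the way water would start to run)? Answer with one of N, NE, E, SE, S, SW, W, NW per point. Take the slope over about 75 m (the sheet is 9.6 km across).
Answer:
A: NE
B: NW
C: NE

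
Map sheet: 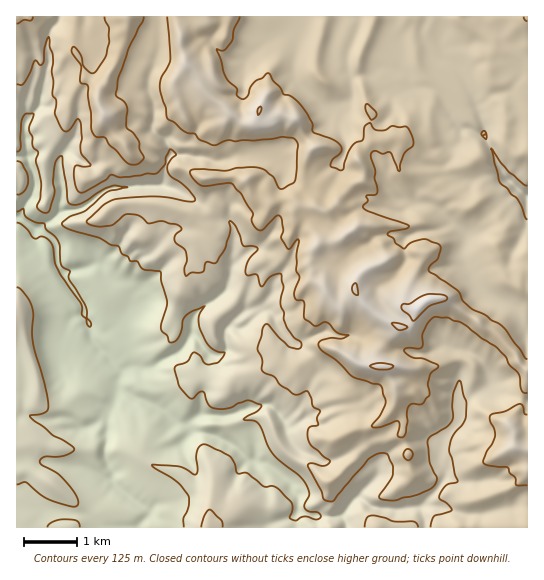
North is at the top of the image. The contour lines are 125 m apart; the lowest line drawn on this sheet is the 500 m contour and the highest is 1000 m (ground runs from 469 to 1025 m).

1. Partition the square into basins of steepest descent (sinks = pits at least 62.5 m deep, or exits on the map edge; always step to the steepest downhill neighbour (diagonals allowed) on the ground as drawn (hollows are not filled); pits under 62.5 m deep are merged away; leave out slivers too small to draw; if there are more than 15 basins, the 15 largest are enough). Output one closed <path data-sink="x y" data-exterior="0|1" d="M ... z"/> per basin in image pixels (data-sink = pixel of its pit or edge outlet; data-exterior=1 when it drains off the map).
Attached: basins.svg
<path data-sink="37 229" data-exterior="0" d="M206 16l-190 1 0 510 511 1 1-158-9-8-3-7-22-23-12-5-5-7-15-8-16-13-13 0-7 2-10 10-4 11-5 5-9 0-16-8-19-17-8-12 1-8 9-11 20-10-4-12-26-20-13 7-10-10-6-14-11-5-18-1 0-4 7-12 1-27 8-16-8-9-10-19-17-3-8 5-13-1-3 3-11 0-12-7-9-11-17-12-8-18-12-10-4-16-1-20 6-8 5-2 15 2z"/><path data-sink="527 195" data-exterior="1" d="M527 16l-320 0-1 5-15-2-5 2-6 8 1 20 4 16 12 10 8 18 17 12 9 11 12 7 11 0 3-3 13 1 8-5 17 3 4 3 6 16 8 11-8 14-1 27-7 12 0 4 18 1 11 5 6 14 10 10 13-7 18 15 6 3 5 7 1 7-20 10-6 6-4 9 4 11 12 14 27 16 9 0 5-5 4-11 10-10 7-2 13 0 16 13 15 8 5 7 12 5 22 23 3 7 7 7 2 0z"/>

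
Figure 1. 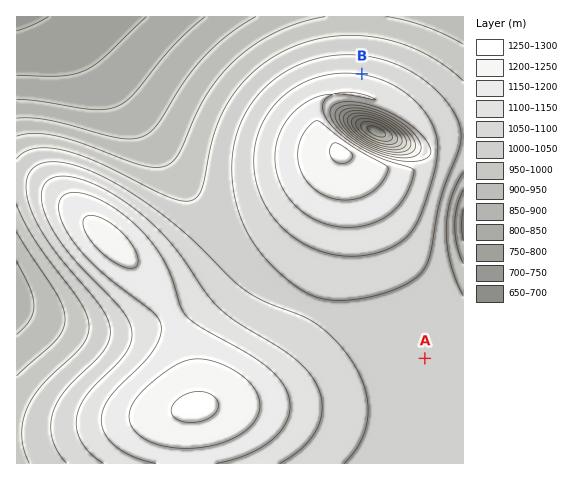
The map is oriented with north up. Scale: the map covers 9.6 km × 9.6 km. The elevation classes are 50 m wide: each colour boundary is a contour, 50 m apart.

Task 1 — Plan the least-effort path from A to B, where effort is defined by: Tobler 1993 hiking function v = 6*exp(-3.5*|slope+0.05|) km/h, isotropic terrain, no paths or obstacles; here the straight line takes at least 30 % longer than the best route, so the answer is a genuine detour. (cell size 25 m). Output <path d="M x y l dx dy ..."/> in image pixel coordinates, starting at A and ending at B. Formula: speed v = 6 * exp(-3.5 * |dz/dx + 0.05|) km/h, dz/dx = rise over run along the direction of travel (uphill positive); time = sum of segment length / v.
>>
<path d="M425 358l0-52 6-12 0-142-11-21-14-14-2-5-35-35-7-3"/>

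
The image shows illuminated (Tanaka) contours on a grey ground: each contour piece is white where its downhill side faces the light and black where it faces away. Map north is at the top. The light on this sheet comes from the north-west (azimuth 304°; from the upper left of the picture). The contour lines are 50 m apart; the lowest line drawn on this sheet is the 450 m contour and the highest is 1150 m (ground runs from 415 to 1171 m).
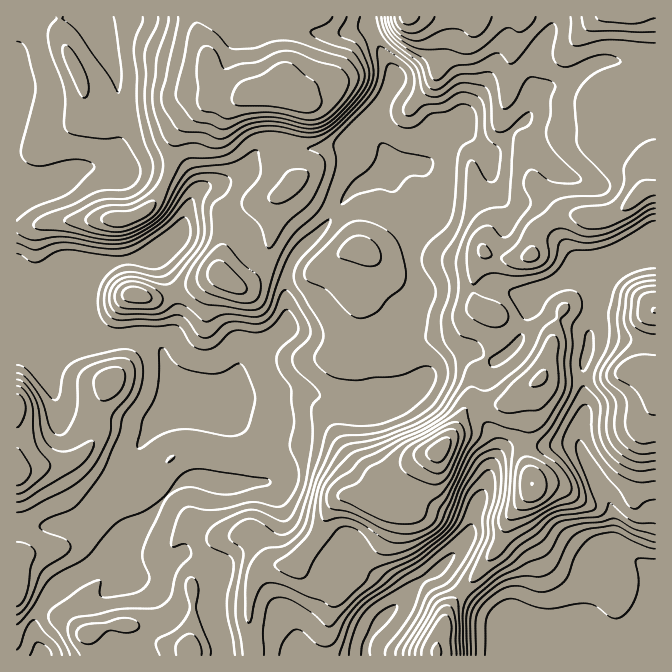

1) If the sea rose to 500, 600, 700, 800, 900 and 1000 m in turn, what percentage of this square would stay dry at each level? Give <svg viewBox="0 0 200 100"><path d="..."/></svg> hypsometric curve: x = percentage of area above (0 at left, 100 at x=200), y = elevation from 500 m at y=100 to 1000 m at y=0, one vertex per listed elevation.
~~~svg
<svg viewBox="0 0 200 100"><path d="M191 100l-33-20-33-20-49-20-33-20-29-20"/></svg>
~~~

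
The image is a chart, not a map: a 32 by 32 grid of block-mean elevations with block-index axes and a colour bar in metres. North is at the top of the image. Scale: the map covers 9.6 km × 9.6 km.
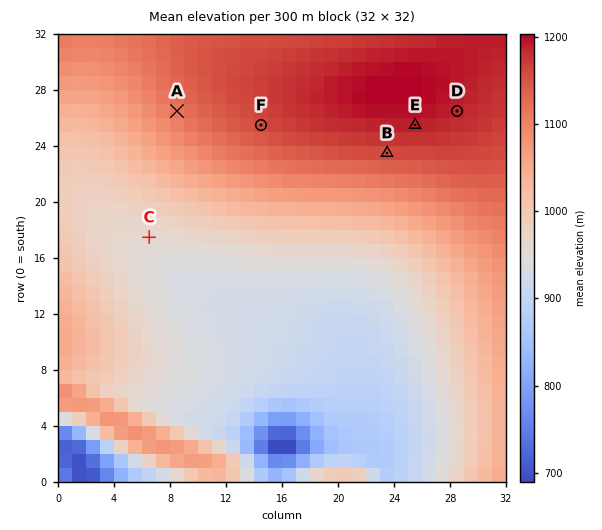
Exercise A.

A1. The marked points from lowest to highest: C A B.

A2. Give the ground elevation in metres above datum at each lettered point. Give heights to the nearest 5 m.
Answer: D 1190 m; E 1190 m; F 1160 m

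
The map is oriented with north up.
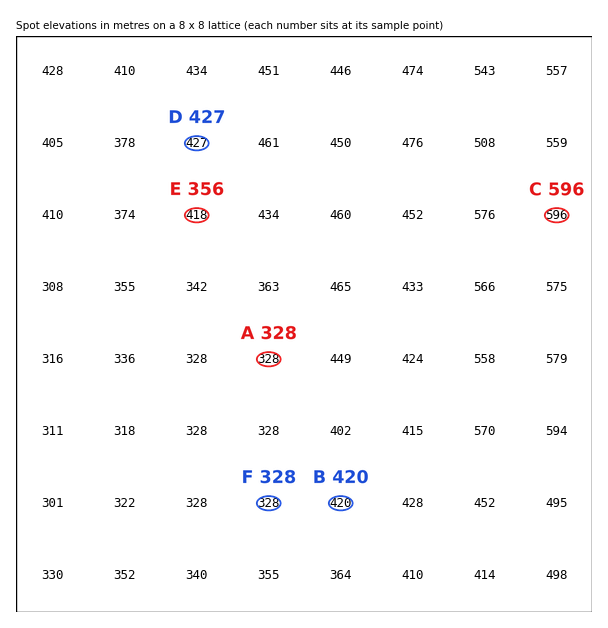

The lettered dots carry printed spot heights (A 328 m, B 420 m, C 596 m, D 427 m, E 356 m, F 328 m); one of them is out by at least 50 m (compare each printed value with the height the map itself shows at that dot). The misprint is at E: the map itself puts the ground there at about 418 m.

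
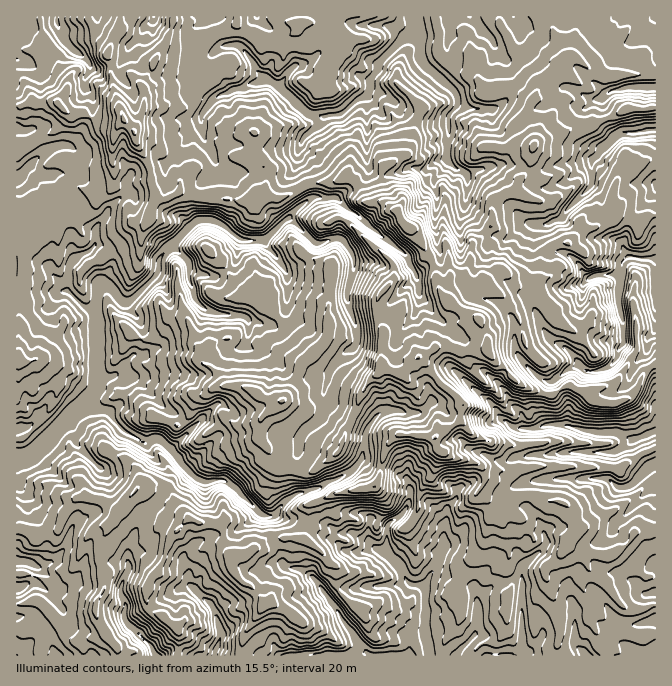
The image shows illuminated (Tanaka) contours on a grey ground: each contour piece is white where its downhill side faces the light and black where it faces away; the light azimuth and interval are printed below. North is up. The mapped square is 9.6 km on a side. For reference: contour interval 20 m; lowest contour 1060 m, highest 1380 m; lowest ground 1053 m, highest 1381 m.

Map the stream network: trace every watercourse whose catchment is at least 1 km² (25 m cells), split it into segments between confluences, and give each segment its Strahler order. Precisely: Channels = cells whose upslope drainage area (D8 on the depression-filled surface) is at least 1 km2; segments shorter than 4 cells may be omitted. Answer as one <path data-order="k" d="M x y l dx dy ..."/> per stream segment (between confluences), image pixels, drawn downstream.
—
<path data-order="1" d="M475 635l-1 0 0 2-17 17 0 1-2 0"/><path data-order="1" d="M324 592l14 20 4 8 12 14 3 6 7 7 3 7 3 0 2 1 36 0"/><path data-order="1" d="M195 590l12 12 2 0 3 3 3 7 0 3 2 2 2 11 1 2 0 10-5 10 0 5"/><path data-order="2" d="M425 590l0 48 2 2 0 5 1 2 0 7 2 1"/><path data-order="1" d="M522 570l0 82-4 3-33 0"/><path data-order="1" d="M37 567l-10-5-10 0"/><path data-order="1" d="M128 564l0 6-4 8 0 4-4 6 0 6 5 8 0 10-1 2 0 3 3 7 5 4 2 0 18 19 3 8 2 0"/><path data-order="2" d="M387 554l15 14 0 4 3 6 7 7 8 0 5 5"/><path data-order="1" d="M378 550l6 0 3 4"/><path data-order="1" d="M444 545l-6 10 0 5-1 2 0 3-2 3-5 6-2 4-3 4 0 8"/><path data-order="1" d="M617 487l12 0 3-2 20-20 3-2"/><path data-order="1" d="M609 452l6 0 4-2 16-12"/><path data-order="2" d="M635 438l4 0 1-1 4 0 5-4 3 0 3-1"/><path data-order="1" d="M524 428l13 0 7-3 23 0 2 2 5 0 1 1 4 0 1 2 5 0 2 2 8 0 2 1 22 0 10 5 6 0"/><path data-order="1" d="M384 412l-2 0-10 10 0 1-4 4-1 3 0 3-2 2 0 8-1 2 0 7-2 1 0 5-10 14-20 10-4 0-10 6-4 0-7 4-5 0-2 1-3 0-3 4-6 1-16 19-5 0-2-2-3 0-30-30-2 0-5-5-11 0-2 2-8 0-2-2-3 0-4-2-15-15-1-5-19-18-5-2-10 5-7-5-11-5-13-13-6-10-11 0-7-3-3 1-9 0"/><path data-order="2" d="M78 408l-46 47-7 3-8 0"/><path data-order="1" d="M325 407l-1-15 1-2 0-5 2-2 0-3 1-2 0-5 4-6 15-17 3 0 4-2 3-5 0-13-2-2 0-5-1-1-2-9-4-5 0-6-1-2 0-8 1-2 0-5 4-7 0-5 2-1 0-15-4-7-10-12-8 0-10 5-7 0-25-25-2 0"/><path data-order="2" d="M97 385l0 3-2 4-17 16"/><path data-order="1" d="M545 380l2 2 7 0 8-9 2 0 3-3 7-3 8 0 7 5 8 0 7-4 3 0 10-10 0-5 2-1 0-4 5-5 0-21-2-2 0-5-2-2 0-5-1-1 0-19 1-1 0-17 2-2 0-5 5-6 8 0 2 1 18 0"/><path data-order="1" d="M112 377l-4 1-10 0 0 5-1 2"/><path data-order="1" d="M249 320l-4-3-3 0-2-2-13 0-2-2-8 0-2-1-3 0-2-2-3 0-3-2-9-8-1-3 0-7-5-10 0-18-15-15-4 0"/><path data-order="2" d="M95 310l0 5 2 2 0 68"/><path data-order="1" d="M418 293l0-11-1-2 0-3-5-10-4-4 0-5-10-10-1 0-7-6-2 0-4-5-2 0-17-15-1 0-10-10-6-2-11-12-15 0-2-1-6 0-7 5-2 0-5 5-2 0-8 8-2 3"/><path data-order="1" d="M280 263l0-1-5-5 0-2-8-8-3-7"/><path data-order="2" d="M170 247l-10 10-1 3 0 10-2 2 0 3-27 27-3 0-2 1-3-1-5-5-2-5-7-7-6 0-5 7 0 15-2 3"/><path data-order="2" d="M264 240l-22 0-7-5-1 0-10-10-7-3-3 0-2-2-13 0-4 2-25 25"/><path data-order="1" d="M95 232l0 13-7 7-8 3-3 3 0 2-9 8 0 24 16 15 6 3 5 0"/><path data-order="1" d="M537 225l8 0 10-5 4 0 5-3 3-7 23-23 2-4 0-23 27-27 3-1 7 0 1 1 5 0 2-1 7 0 1-2 10 0"/><path data-order="2" d="M288 218l-3 2-20 20-1 0"/><path data-order="1" d="M465 173l-10-5-8-8 0-20 1-2 0-21 2-4 7-6 0-12-3-3 0-2-10-10-2 0-8-8-2 0-8-9-2-3 0-3-2-2 0-12-2-1 0-5-1 0 0-7"/><path data-order="1" d="M28 167l-11 11"/><path data-order="1" d="M202 132l0-17 5-7 0-1 10-10 7-4 3 0 5-3 3 0 2-2 7 0 6-5 7 0 1-1 14 0"/><path data-order="1" d="M310 132l8-7 7-8"/><path data-order="2" d="M325 117l3-2 12 0 4-2 13-13 5-2 8-8 2-3 0-10 5-5 3-7 0-3 22-22 6-3 7 0 0-5 2-2"/><path data-order="1" d="M609 93l5-3 6 0 2-2 5 0 2-1 26 0"/><path data-order="2" d="M272 82l3 3 3 0 0 2 4 3 3 3 2 0 20 20 3 2 10 0 2 2 3 0"/><path data-order="1" d="M245 52l2 3 5 5 3 8 9 9 0 1 4 0 4 4"/><path data-order="1" d="M60 30l-3-5 0-8"/><path data-order="2" d="M417 30l0-3-2-2 0-7-1-1"/>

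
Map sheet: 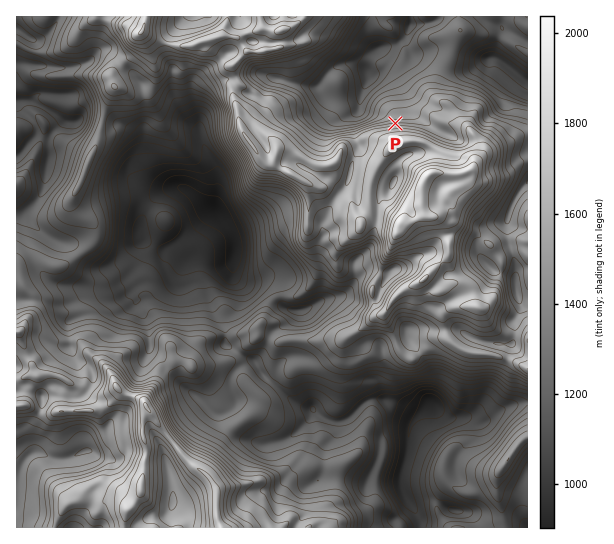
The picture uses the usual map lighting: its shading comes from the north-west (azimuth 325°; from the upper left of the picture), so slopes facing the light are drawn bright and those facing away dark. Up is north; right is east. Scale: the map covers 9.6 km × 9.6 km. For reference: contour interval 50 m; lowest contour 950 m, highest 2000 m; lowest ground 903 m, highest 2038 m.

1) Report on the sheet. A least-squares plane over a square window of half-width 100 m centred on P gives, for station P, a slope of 41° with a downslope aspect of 355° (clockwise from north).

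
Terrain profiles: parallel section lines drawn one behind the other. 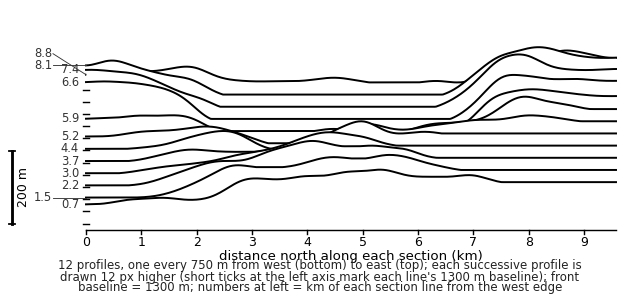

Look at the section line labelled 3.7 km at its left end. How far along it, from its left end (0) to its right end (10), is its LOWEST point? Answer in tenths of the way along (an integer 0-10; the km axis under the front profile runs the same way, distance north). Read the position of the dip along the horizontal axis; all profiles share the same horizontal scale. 0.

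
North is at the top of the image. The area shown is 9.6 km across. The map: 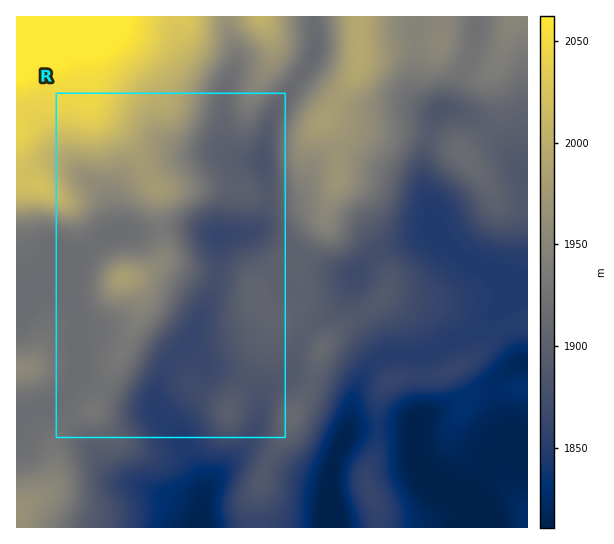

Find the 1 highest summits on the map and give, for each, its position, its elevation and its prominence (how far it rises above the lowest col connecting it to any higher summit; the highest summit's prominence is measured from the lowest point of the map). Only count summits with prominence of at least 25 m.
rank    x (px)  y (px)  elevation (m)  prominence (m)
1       123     278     1983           51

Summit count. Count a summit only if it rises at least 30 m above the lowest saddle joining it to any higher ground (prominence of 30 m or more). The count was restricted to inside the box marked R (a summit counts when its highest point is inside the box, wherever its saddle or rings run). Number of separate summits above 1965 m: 1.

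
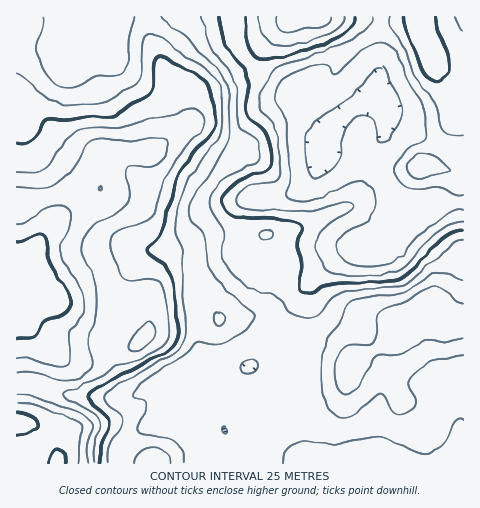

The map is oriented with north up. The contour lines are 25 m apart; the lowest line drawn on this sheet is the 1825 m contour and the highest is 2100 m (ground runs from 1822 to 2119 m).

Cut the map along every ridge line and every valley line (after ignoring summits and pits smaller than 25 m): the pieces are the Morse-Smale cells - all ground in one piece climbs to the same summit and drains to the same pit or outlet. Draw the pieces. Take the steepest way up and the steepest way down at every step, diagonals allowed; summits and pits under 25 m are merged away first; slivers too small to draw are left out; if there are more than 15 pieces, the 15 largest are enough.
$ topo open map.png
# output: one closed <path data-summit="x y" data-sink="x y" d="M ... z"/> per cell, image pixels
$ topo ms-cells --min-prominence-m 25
<path data-summit="36 271" data-sink="377 91" d="M232 16l-216 1 1 368 19 1 38 10 45 3 14-4 27-11 18 0 8 4 10 14 15 12 12 13 2-7 21-27 2-26 10-6 24-32 32-50 32-26 12-5 20-2 8-5 22-27-16-19-13-28-1-19 8-17 3-14-1-11-7-10-4-4-21 12-19 14-9 11-29-37-13-2-13-8-27-22-11-18z"/><path data-summit="430 308" data-sink="377 91" d="M463 202l-24 1-30 10-23 28-8 5-20 2-12 5-32 26-32 50-24 32-10 6-2 26-22 30 0 5 14 25 1 11 225-1z"/><path data-summit="320 17" data-sink="377 91" d="M382 16l-148 0-1 13 4 17 9 14 27 22 13 8 13 2 29 37 16-17 34-21 3-25z"/><path data-summit="17 421" data-sink="377 91" d="M171 382l-11 2-27 11-14 4-45-3-38-10-19-1-1 78 103 1 4-17 17-16 24-13 35-13-13-17z"/><path data-summit="419 21" data-sink="377 91" d="M463 16l-80 0-2 50-3 18 0 8 8 10 3 7 1 10 6 5 62 28 6 0z"/><path data-summit="423 166" data-sink="377 91" d="M390 116l-4 15-7 13-1 17 3 14 17 28 12 10 29-10 23 0 2-2 0-48-17-4-42-20-9-5z"/><path data-summit="152 463" data-sink="377 91" d="M201 406l-13 2-48 23-17 16-3 8 0 8 118 1 0-11-14-26z"/>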